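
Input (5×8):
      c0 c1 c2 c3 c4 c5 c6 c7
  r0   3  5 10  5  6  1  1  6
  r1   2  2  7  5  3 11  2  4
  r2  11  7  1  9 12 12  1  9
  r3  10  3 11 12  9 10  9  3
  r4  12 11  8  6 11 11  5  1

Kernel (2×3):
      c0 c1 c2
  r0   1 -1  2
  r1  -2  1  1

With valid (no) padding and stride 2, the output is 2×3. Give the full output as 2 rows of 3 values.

23 11 14
0 15 3

Output[0,0]: The receptive field on the input at this output position is [3 5 10 / 2 2 7]. Elementwise product with the kernel and sum: 3·1 + 5·-1 + 10·2 + 2·-2 + 2·1 + 7·1.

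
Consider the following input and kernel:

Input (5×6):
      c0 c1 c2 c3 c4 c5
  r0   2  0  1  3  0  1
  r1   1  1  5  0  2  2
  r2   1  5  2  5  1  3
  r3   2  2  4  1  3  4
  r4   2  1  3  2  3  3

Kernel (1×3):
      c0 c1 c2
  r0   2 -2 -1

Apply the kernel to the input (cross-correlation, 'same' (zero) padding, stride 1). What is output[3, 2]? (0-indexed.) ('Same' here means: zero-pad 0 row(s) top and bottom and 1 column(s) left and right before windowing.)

-5

The receptive field on the zero-padded input at this output position is [2 4 1]. Elementwise product with the kernel and sum: 2·2 + 4·-2 + 1·-1.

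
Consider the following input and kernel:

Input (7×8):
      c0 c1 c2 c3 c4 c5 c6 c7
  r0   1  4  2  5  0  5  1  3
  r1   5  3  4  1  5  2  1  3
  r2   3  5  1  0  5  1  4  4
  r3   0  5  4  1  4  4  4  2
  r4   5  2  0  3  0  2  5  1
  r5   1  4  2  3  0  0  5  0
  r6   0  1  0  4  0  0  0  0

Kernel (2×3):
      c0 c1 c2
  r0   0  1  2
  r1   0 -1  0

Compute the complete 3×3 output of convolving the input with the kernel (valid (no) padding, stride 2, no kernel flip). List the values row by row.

Output[0,0]: The receptive field on the input at this output position is [1 4 2 / 5 3 4]. Elementwise product with the kernel and sum: 4·1 + 2·2 + 3·-1.

5 4 5
2 9 5
-2 0 12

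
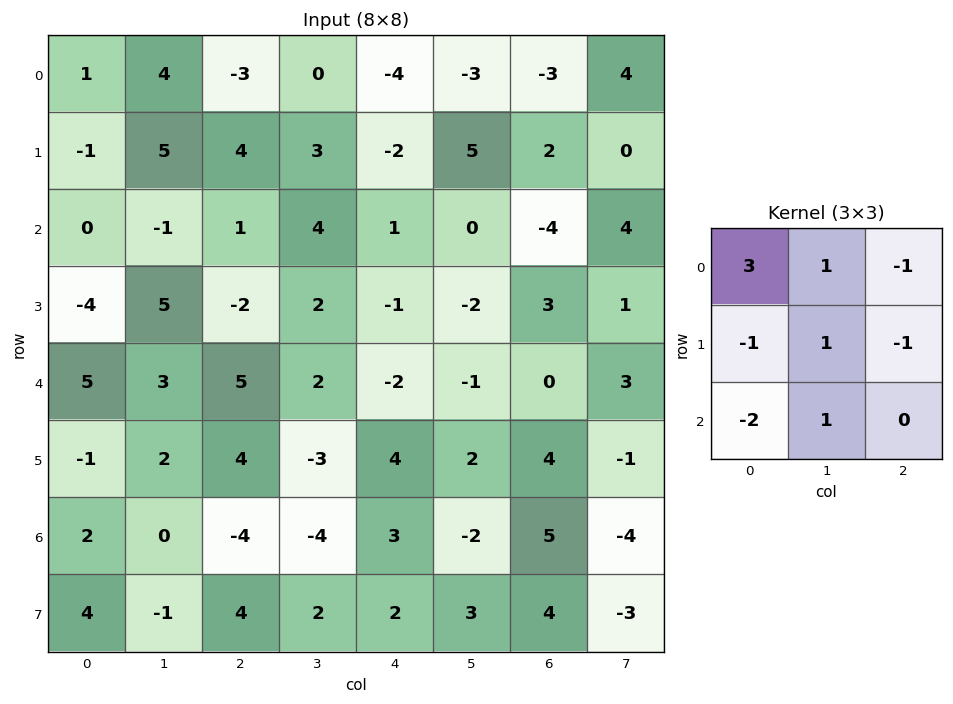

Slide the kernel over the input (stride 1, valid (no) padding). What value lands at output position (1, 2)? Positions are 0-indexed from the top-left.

25

The receptive field on the input at this output position is [4 3 -2 / 1 4 1 / -2 2 -1]. Elementwise product with the kernel and sum: 4·3 + 3·1 + -2·-1 + 1·-1 + 4·1 + 1·-1 + -2·-2 + 2·1.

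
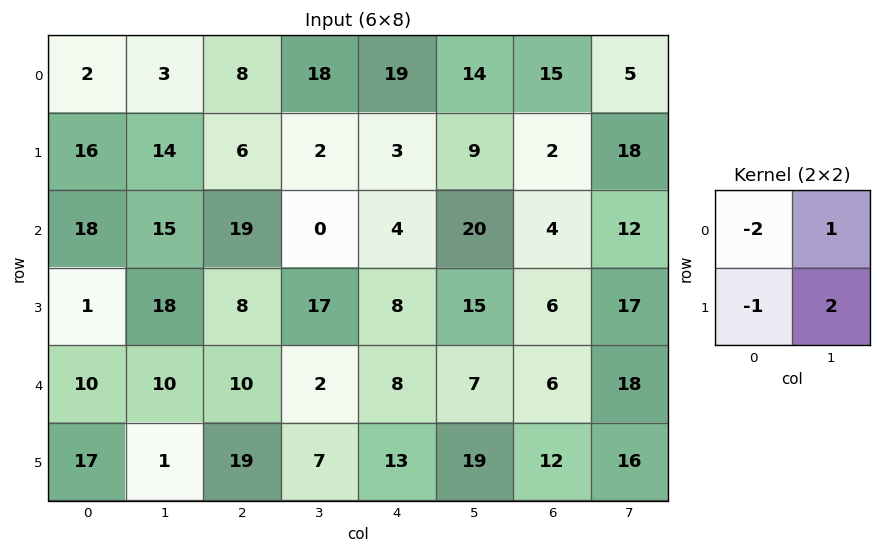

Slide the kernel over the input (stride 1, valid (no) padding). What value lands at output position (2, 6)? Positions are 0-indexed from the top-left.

32

The receptive field on the input at this output position is [4 12 / 6 17]. Elementwise product with the kernel and sum: 4·-2 + 12·1 + 6·-1 + 17·2.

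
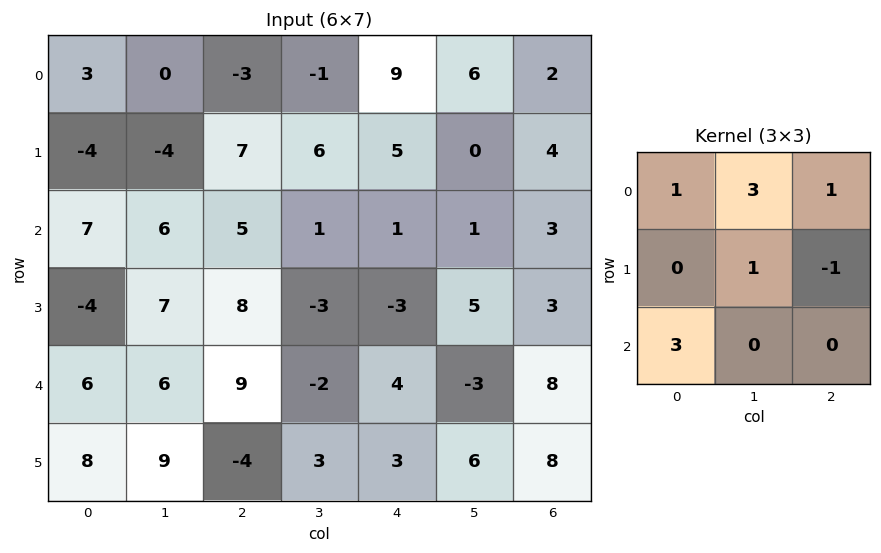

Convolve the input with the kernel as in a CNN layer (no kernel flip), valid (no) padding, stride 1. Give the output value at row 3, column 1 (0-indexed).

The receptive field on the input at this output position is [7 8 -3 / 6 9 -2 / 9 -4 3]. Elementwise product with the kernel and sum: 7·1 + 8·3 + -3·1 + 9·1 + -2·-1 + 9·3.

66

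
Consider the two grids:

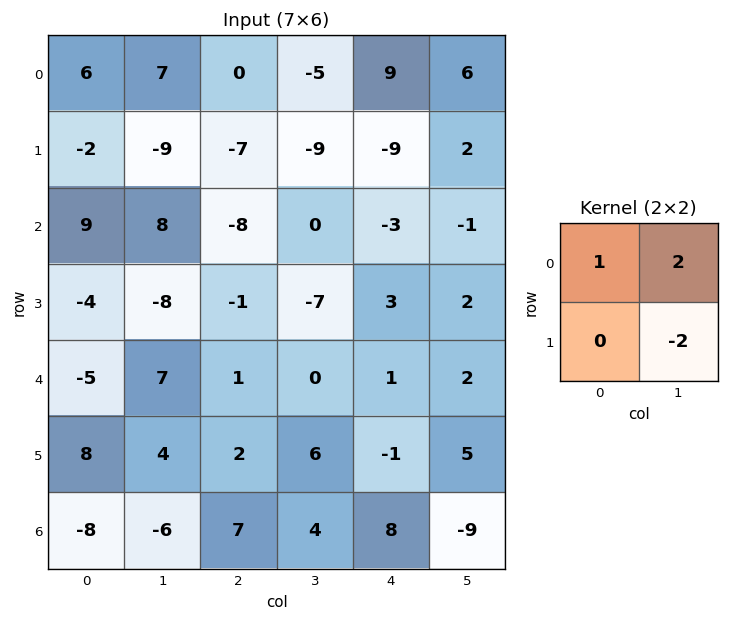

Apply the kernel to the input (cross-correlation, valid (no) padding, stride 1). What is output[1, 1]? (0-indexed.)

The receptive field on the input at this output position is [-9 -7 / 8 -8]. Elementwise product with the kernel and sum: -9·1 + -7·2 + -8·-2.

-7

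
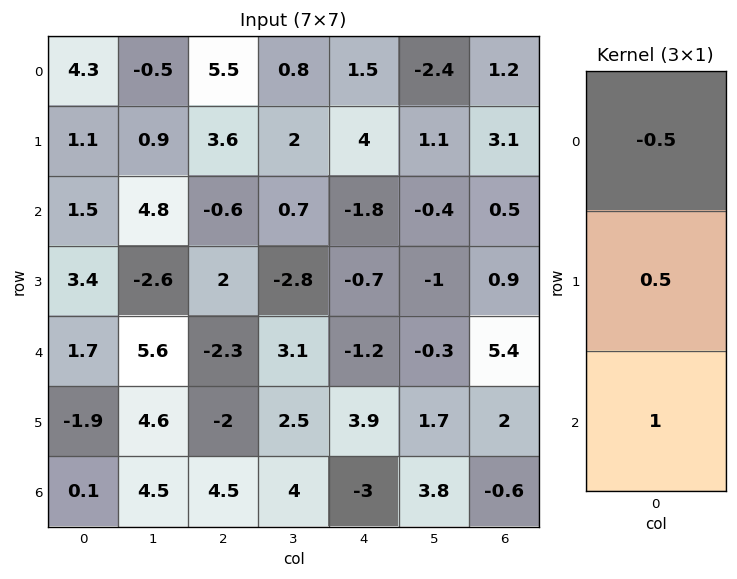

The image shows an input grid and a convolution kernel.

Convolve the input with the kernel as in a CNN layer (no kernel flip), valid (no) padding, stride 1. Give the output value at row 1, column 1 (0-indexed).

The receptive field on the input at this output position is [0.9 / 4.8 / -2.6]. Elementwise product with the kernel and sum: 0.9·-0.5 + 4.8·0.5 + -2.6·1.

-0.65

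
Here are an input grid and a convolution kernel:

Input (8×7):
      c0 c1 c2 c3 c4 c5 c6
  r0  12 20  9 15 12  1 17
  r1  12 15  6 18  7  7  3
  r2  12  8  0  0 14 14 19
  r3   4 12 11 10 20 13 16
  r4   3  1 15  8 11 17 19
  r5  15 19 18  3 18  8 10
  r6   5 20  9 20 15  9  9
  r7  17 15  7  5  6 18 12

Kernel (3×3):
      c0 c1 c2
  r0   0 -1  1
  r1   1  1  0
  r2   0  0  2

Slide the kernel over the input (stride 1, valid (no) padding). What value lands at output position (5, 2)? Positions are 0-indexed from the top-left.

The receptive field on the input at this output position is [18 3 18 / 9 20 15 / 7 5 6]. Elementwise product with the kernel and sum: 3·-1 + 18·1 + 9·1 + 20·1 + 6·2.

56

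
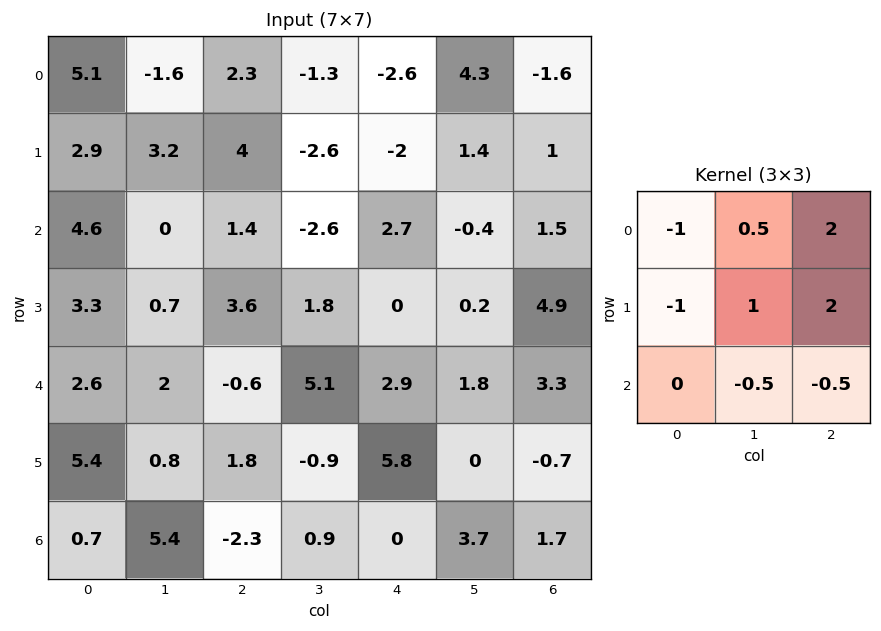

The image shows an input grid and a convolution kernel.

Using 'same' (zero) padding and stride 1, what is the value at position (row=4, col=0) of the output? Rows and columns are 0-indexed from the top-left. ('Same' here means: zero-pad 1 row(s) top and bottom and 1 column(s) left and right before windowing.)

The receptive field on the zero-padded input at this output position is [0 3.3 0.7 / 0 2.6 2 / 0 5.4 0.8]. Elementwise product with the kernel and sum: 0·-1 + 3.3·0.5 + 0.7·2 + 0·-1 + 2.6·1 + 2·2 + 5.4·-0.5 + 0.8·-0.5.

6.55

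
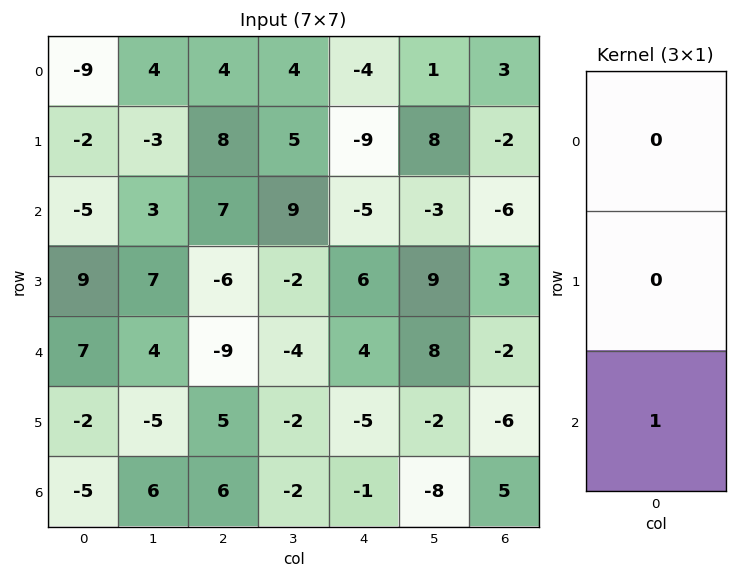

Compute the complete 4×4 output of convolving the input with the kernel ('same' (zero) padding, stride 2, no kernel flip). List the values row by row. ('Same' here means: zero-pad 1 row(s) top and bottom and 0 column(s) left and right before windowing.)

Output[0,0]: The receptive field on the zero-padded input at this output position is [0 / -9 / -2]. Elementwise product with the kernel and sum: -2·1.

-2 8 -9 -2
9 -6 6 3
-2 5 -5 -6
0 0 0 0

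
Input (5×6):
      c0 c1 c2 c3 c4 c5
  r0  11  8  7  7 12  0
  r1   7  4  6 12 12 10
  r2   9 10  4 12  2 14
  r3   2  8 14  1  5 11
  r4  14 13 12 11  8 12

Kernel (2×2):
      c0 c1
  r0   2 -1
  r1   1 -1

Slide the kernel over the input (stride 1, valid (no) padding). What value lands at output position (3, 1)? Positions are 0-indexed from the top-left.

3

The receptive field on the input at this output position is [8 14 / 13 12]. Elementwise product with the kernel and sum: 8·2 + 14·-1 + 13·1 + 12·-1.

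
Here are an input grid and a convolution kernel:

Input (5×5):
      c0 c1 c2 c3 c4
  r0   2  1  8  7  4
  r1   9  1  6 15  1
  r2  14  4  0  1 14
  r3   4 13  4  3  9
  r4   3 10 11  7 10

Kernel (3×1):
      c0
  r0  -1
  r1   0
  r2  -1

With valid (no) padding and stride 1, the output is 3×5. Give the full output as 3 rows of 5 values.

Output[0,0]: The receptive field on the input at this output position is [2 / 9 / 14]. Elementwise product with the kernel and sum: 2·-1 + 14·-1.
Output[0,1]: The receptive field on the input at this output position is [1 / 1 / 4]. Elementwise product with the kernel and sum: 1·-1 + 4·-1.

-16 -5 -8 -8 -18
-13 -14 -10 -18 -10
-17 -14 -11 -8 -24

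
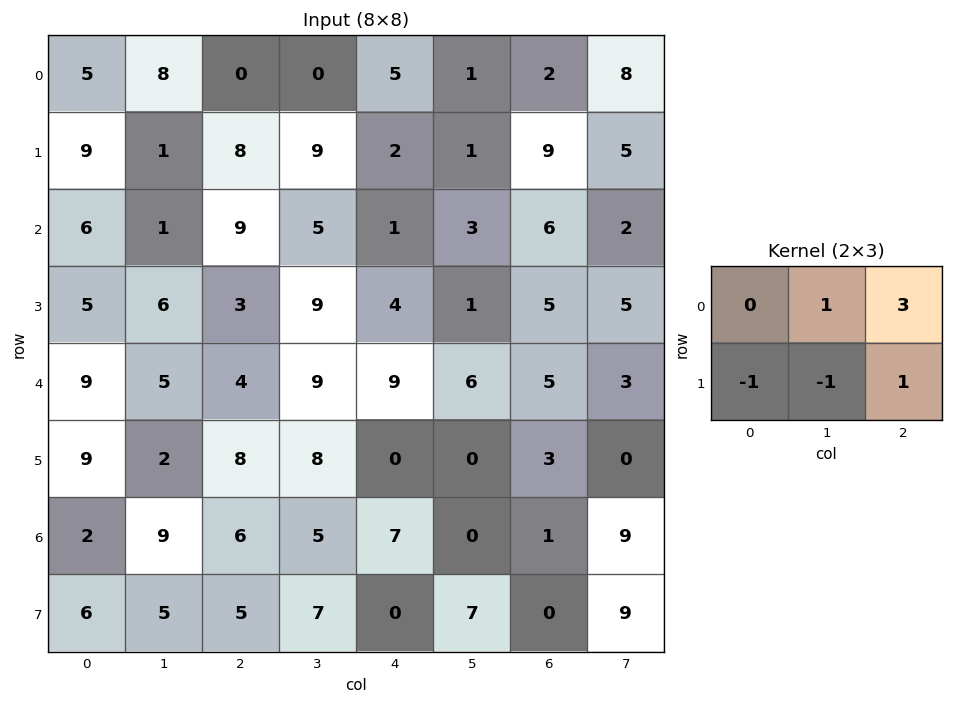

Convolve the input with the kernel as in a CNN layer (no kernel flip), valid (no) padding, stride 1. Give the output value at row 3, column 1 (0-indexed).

The receptive field on the input at this output position is [6 3 9 / 5 4 9]. Elementwise product with the kernel and sum: 3·1 + 9·3 + 5·-1 + 4·-1 + 9·1.

30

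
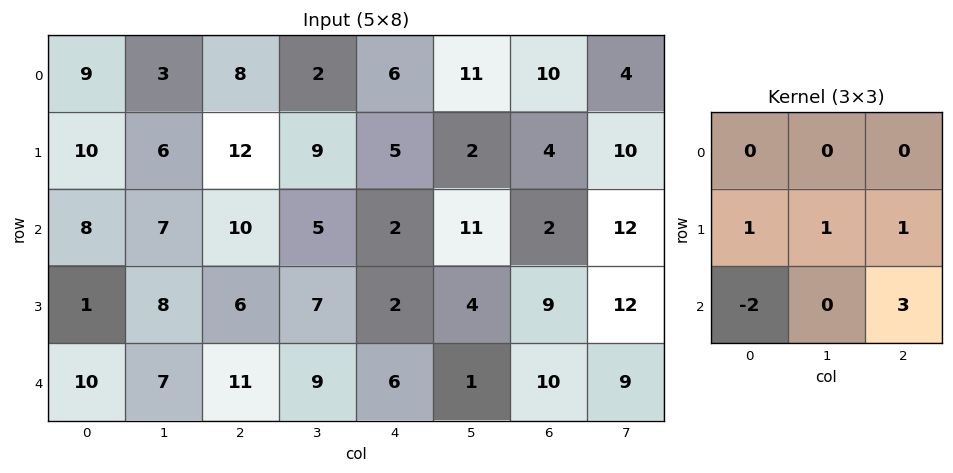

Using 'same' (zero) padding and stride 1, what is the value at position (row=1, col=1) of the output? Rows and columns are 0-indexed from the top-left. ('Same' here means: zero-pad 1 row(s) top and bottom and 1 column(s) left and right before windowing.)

The receptive field on the zero-padded input at this output position is [9 3 8 / 10 6 12 / 8 7 10]. Elementwise product with the kernel and sum: 10·1 + 6·1 + 12·1 + 8·-2 + 10·3.

42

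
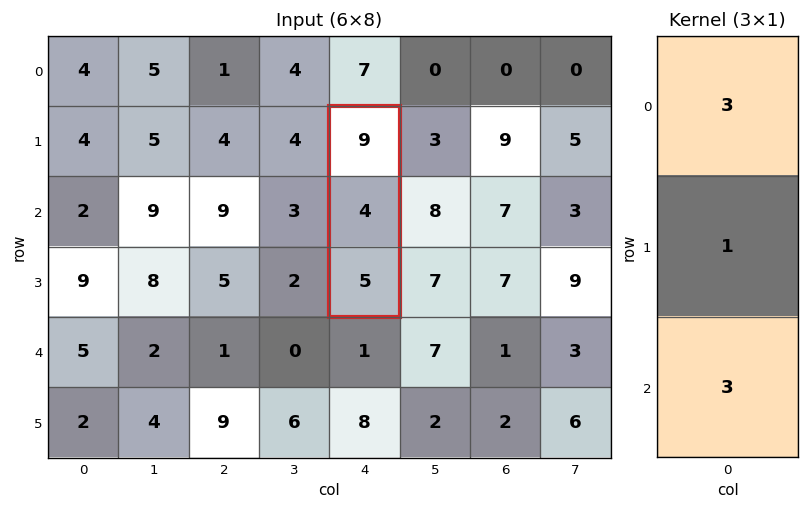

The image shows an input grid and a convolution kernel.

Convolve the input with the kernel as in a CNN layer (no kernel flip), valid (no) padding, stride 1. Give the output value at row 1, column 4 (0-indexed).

The receptive field on the input at this output position is [9 / 4 / 5]. Elementwise product with the kernel and sum: 9·3 + 4·1 + 5·3.

46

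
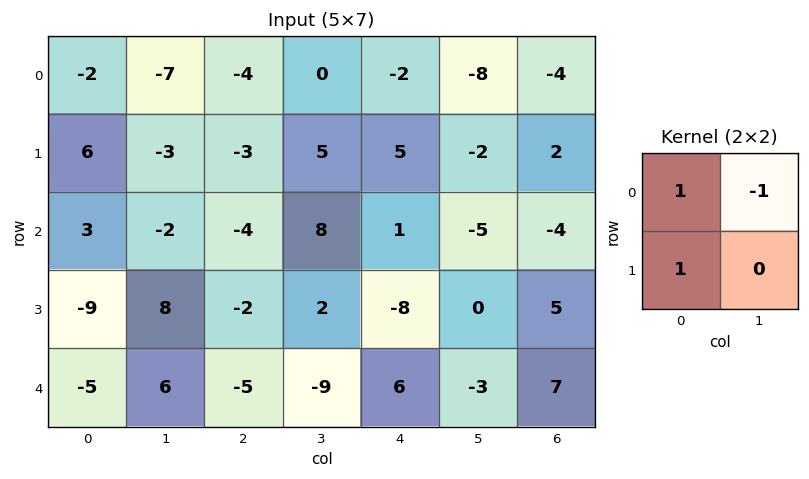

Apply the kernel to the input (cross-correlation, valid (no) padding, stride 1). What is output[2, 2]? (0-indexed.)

-14

The receptive field on the input at this output position is [-4 8 / -2 2]. Elementwise product with the kernel and sum: -4·1 + 8·-1 + -2·1.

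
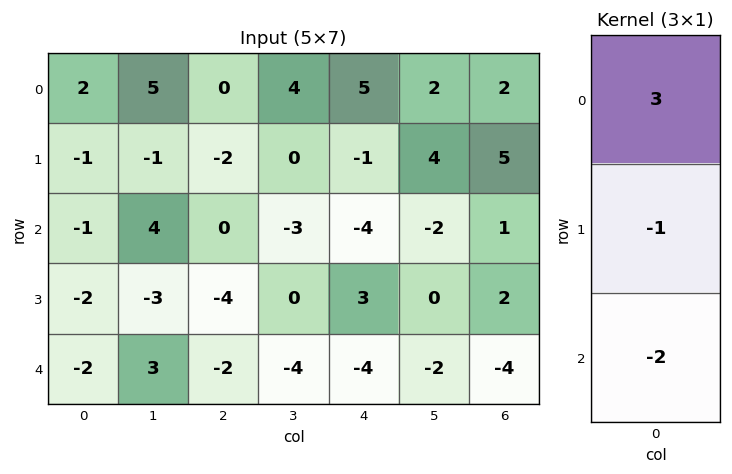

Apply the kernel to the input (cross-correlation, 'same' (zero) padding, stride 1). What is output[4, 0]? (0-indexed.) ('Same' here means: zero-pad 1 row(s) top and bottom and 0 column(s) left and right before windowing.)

-4

The receptive field on the zero-padded input at this output position is [-2 / -2 / 0]. Elementwise product with the kernel and sum: -2·3 + -2·-1 + 0·-2.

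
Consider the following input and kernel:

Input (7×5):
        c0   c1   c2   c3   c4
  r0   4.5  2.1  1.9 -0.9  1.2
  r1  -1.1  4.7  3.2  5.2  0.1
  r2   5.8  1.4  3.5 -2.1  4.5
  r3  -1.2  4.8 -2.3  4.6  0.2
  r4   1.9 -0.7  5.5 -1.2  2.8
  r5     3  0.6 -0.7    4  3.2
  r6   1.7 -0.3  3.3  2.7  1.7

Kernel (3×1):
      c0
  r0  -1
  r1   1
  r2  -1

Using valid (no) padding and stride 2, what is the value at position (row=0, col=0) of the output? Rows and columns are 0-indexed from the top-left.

-11.4

The receptive field on the input at this output position is [4.5 / -1.1 / 5.8]. Elementwise product with the kernel and sum: 4.5·-1 + -1.1·1 + 5.8·-1.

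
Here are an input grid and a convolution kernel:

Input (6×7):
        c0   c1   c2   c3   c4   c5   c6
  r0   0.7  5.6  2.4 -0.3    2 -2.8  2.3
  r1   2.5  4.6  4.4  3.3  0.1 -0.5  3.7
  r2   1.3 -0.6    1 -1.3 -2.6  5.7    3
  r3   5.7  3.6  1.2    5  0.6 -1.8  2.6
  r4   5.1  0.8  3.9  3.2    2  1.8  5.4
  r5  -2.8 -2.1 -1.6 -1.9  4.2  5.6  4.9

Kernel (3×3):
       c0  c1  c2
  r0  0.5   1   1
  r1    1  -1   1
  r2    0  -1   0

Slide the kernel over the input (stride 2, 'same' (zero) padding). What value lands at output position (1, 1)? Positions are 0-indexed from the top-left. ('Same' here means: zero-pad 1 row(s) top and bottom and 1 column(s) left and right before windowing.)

5.9

The receptive field on the zero-padded input at this output position is [4.6 4.4 3.3 / -0.6 1 -1.3 / 3.6 1.2 5]. Elementwise product with the kernel and sum: 4.6·0.5 + 4.4·1 + 3.3·1 + -0.6·1 + 1·-1 + -1.3·1 + 1.2·-1.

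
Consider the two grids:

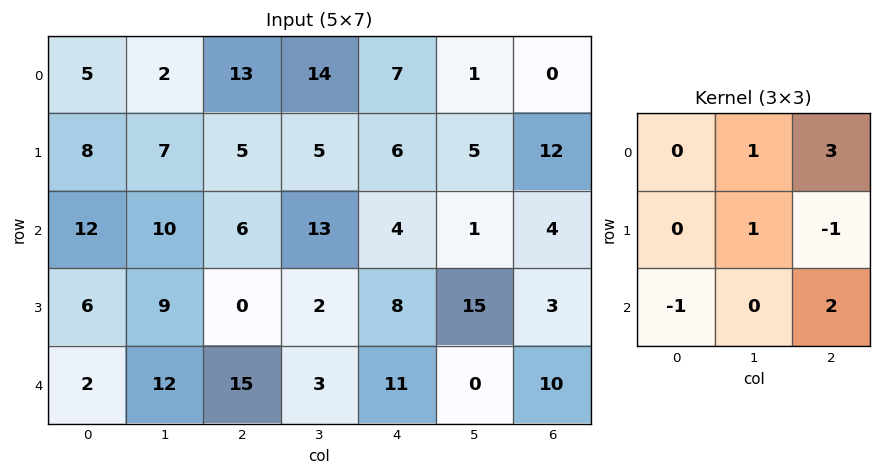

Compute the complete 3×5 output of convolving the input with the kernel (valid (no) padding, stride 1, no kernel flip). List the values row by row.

Output[0,0]: The receptive field on the input at this output position is [5 2 13 / 8 7 5 / 12 10 6]. Elementwise product with the kernel and sum: 2·1 + 13·3 + 7·1 + 5·-1 + 12·-1 + 6·2.

43 71 36 0 -2
20 8 48 52 36
65 37 26 -3 34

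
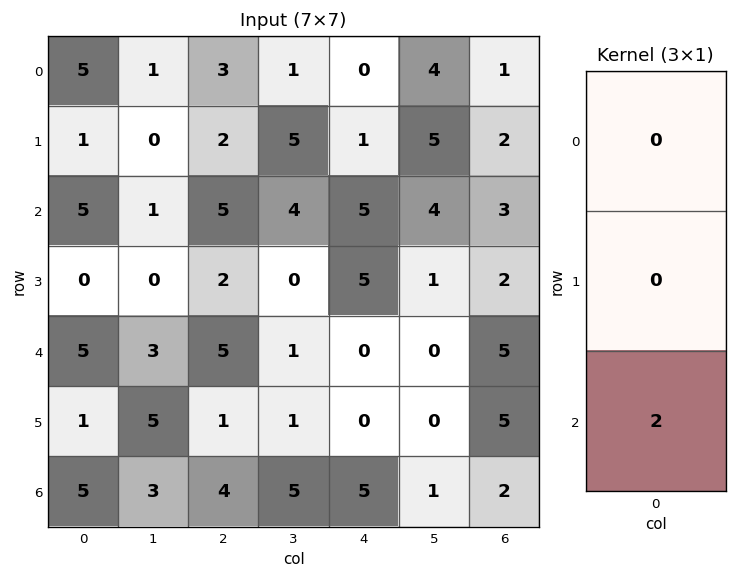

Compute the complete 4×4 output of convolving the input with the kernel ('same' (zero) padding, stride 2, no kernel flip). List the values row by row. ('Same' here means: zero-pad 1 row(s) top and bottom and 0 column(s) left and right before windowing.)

2 4 2 4
0 4 10 4
2 2 0 10
0 0 0 0

Output[0,0]: The receptive field on the zero-padded input at this output position is [0 / 5 / 1]. Elementwise product with the kernel and sum: 1·2.
Output[0,1]: The receptive field on the zero-padded input at this output position is [0 / 3 / 2]. Elementwise product with the kernel and sum: 2·2.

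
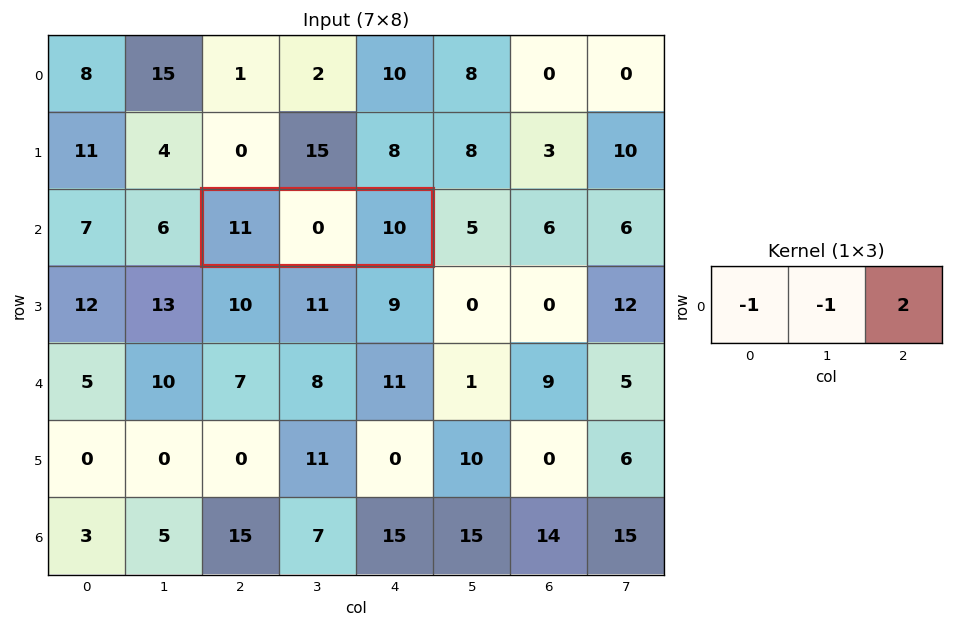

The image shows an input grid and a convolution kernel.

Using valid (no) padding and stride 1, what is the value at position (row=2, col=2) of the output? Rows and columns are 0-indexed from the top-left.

The receptive field on the input at this output position is [11 0 10]. Elementwise product with the kernel and sum: 11·-1 + 0·-1 + 10·2.

9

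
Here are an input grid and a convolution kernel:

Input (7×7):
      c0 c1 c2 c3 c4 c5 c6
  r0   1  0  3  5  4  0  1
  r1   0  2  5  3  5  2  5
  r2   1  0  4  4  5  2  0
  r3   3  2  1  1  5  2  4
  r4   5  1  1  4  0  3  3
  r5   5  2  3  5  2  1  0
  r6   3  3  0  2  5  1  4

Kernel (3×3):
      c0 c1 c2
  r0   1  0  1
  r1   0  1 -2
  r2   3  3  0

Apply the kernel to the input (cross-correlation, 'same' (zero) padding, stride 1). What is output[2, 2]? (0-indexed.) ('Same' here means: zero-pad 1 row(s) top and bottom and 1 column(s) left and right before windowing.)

10

The receptive field on the zero-padded input at this output position is [2 5 3 / 0 4 4 / 2 1 1]. Elementwise product with the kernel and sum: 2·1 + 3·1 + 4·1 + 4·-2 + 2·3 + 1·3.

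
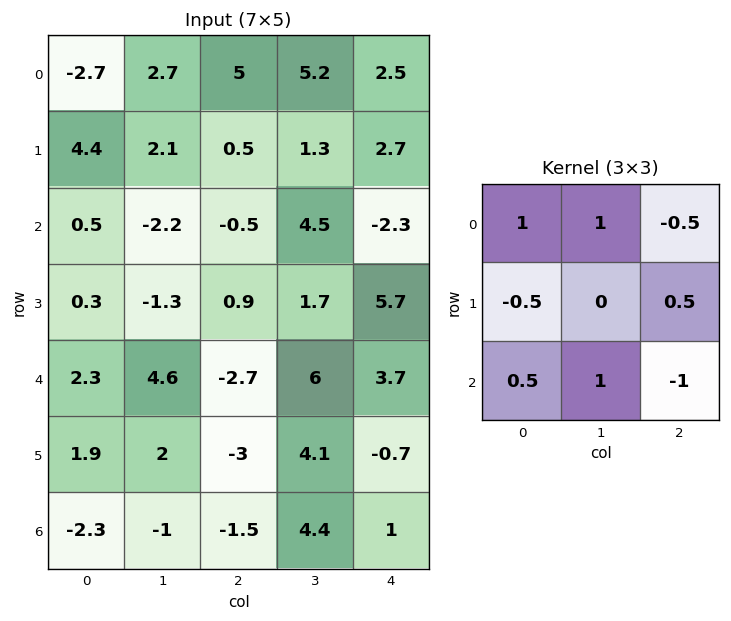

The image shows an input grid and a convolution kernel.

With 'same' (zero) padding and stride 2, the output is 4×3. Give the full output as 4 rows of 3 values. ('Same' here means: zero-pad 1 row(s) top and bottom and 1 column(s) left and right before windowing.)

3.65 1.5 0.75
3.85 3.85 8.3
3.15 -6.65 5.75
0.4 -0.35 1.2

Output[0,0]: The receptive field on the zero-padded input at this output position is [0 0 0 / 0 -2.7 2.7 / 0 4.4 2.1]. Elementwise product with the kernel and sum: 0·1 + 0·1 + 0·-0.5 + 0·-0.5 + 2.7·0.5 + 0·0.5 + 4.4·1 + 2.1·-1.
Output[0,1]: The receptive field on the zero-padded input at this output position is [0 0 0 / 2.7 5 5.2 / 2.1 0.5 1.3]. Elementwise product with the kernel and sum: 0·1 + 0·1 + 0·-0.5 + 2.7·-0.5 + 5.2·0.5 + 2.1·0.5 + 0.5·1 + 1.3·-1.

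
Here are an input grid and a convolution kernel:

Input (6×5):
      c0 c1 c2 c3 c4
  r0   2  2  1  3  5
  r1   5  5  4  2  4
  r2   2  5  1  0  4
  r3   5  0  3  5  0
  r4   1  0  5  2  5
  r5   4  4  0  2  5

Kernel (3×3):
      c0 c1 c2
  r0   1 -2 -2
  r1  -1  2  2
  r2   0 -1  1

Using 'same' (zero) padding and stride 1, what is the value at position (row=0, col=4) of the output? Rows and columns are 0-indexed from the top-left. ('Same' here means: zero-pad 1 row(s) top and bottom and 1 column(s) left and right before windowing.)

3

The receptive field on the zero-padded input at this output position is [0 0 0 / 3 5 0 / 2 4 0]. Elementwise product with the kernel and sum: 0·1 + 0·-2 + 0·-2 + 3·-1 + 5·2 + 0·2 + 4·-1 + 0·1.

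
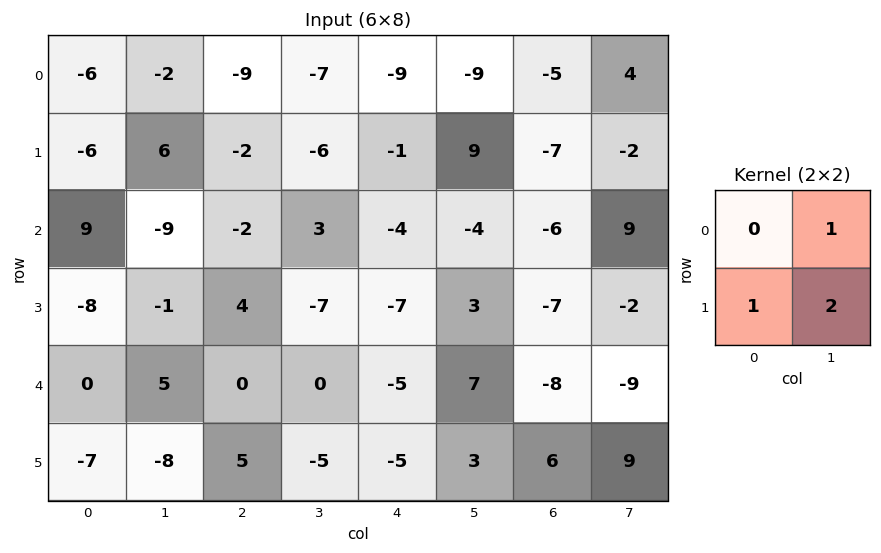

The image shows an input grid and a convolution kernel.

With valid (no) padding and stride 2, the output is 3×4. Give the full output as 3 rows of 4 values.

Output[0,0]: The receptive field on the input at this output position is [-6 -2 / -6 6]. Elementwise product with the kernel and sum: -2·1 + -6·1 + 6·2.
Output[0,1]: The receptive field on the input at this output position is [-9 -7 / -2 -6]. Elementwise product with the kernel and sum: -7·1 + -2·1 + -6·2.

4 -21 8 -7
-19 -7 -5 -2
-18 -5 8 15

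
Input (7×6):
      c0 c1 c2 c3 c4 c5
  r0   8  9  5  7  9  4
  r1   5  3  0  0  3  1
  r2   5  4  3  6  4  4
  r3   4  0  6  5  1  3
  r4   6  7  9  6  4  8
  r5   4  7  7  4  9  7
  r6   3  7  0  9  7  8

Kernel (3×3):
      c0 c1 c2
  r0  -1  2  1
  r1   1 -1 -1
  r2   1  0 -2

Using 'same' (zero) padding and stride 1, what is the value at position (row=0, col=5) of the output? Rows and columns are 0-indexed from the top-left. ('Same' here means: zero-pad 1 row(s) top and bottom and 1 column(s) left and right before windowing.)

8

The receptive field on the zero-padded input at this output position is [0 0 0 / 9 4 0 / 3 1 0]. Elementwise product with the kernel and sum: 0·-1 + 0·2 + 0·1 + 9·1 + 4·-1 + 0·-1 + 3·1 + 0·-2.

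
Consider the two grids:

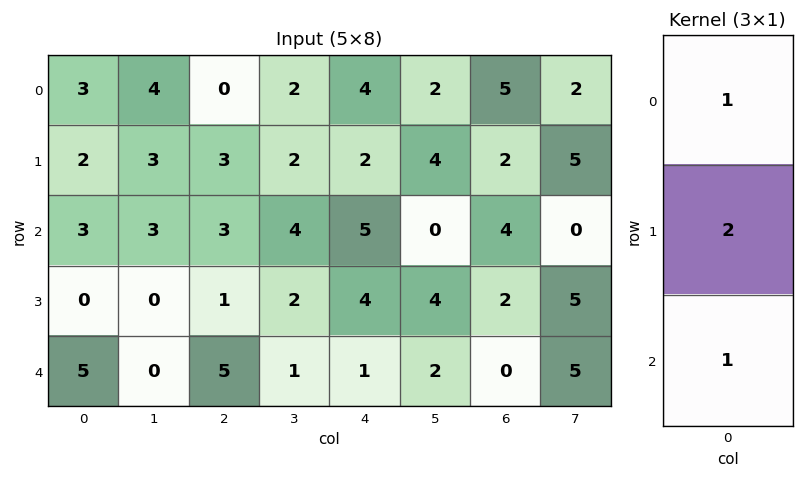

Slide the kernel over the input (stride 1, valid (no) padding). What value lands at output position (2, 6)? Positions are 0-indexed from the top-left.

8

The receptive field on the input at this output position is [4 / 2 / 0]. Elementwise product with the kernel and sum: 4·1 + 2·2 + 0·1.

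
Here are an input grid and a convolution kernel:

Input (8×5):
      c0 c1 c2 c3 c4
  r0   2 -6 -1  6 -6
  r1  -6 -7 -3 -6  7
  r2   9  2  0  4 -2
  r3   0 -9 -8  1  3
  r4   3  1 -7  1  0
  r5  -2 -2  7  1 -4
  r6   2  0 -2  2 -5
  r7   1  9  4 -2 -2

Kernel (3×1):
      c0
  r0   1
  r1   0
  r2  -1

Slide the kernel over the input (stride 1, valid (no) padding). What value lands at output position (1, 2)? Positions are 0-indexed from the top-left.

The receptive field on the input at this output position is [-3 / 0 / -8]. Elementwise product with the kernel and sum: -3·1 + -8·-1.

5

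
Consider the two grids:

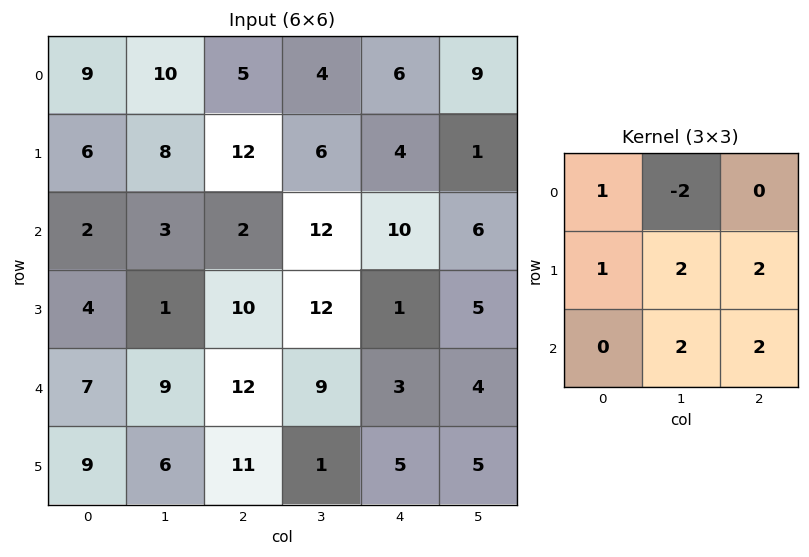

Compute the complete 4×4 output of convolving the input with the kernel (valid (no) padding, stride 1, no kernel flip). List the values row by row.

45 72 73 40
24 59 72 54
64 86 38 30
85 56 34 53

Output[0,0]: The receptive field on the input at this output position is [9 10 5 / 6 8 12 / 2 3 2]. Elementwise product with the kernel and sum: 9·1 + 10·-2 + 6·1 + 8·2 + 12·2 + 3·2 + 2·2.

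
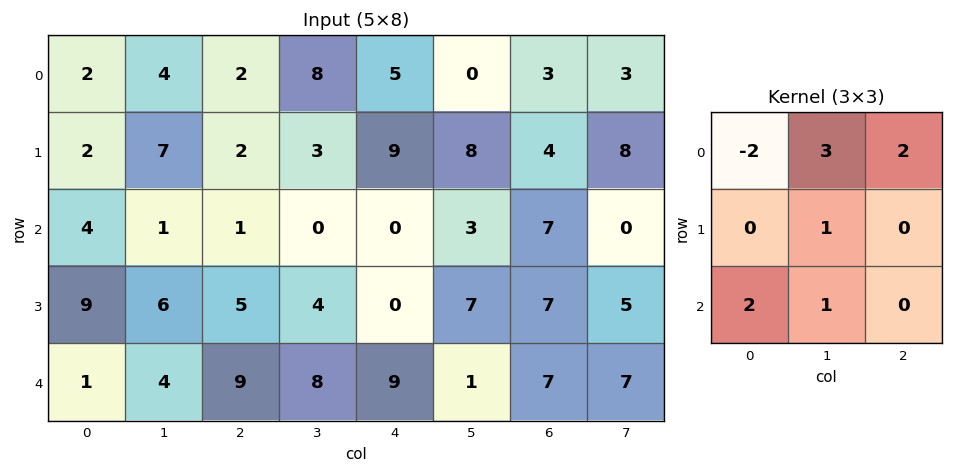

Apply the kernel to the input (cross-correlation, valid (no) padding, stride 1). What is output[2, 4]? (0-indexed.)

49

The receptive field on the input at this output position is [0 3 7 / 0 7 7 / 9 1 7]. Elementwise product with the kernel and sum: 0·-2 + 3·3 + 7·2 + 7·1 + 9·2 + 1·1.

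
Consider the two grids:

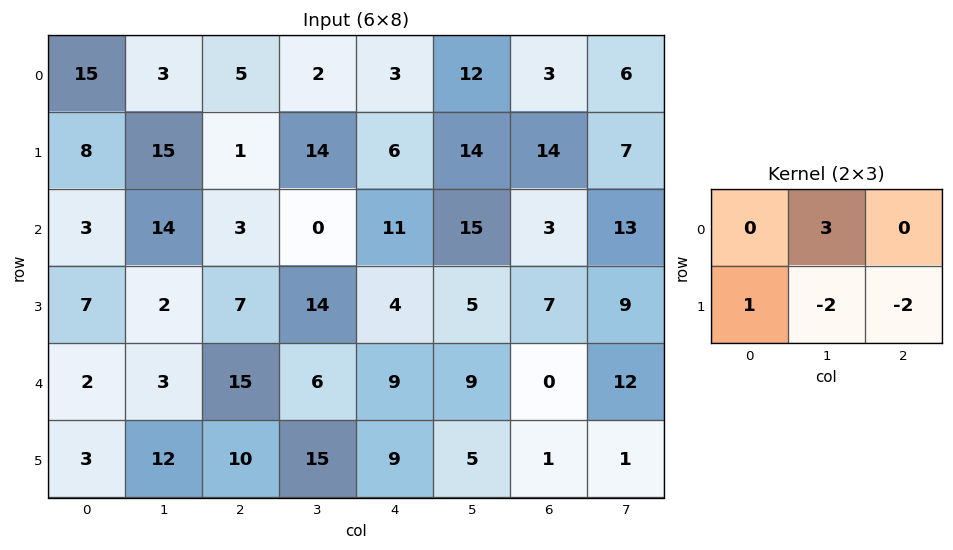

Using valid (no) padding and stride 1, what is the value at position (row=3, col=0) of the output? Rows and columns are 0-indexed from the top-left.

-28

The receptive field on the input at this output position is [7 2 7 / 2 3 15]. Elementwise product with the kernel and sum: 2·3 + 2·1 + 3·-2 + 15·-2.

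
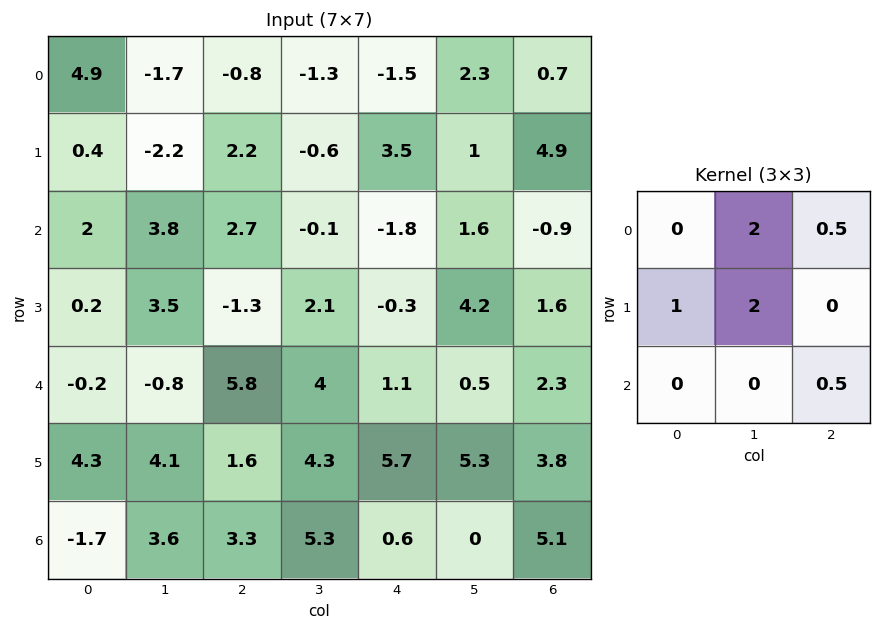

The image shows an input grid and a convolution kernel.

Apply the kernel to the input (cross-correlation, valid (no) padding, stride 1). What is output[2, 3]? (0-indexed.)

-1.05

The receptive field on the input at this output position is [-0.1 -1.8 1.6 / 2.1 -0.3 4.2 / 4 1.1 0.5]. Elementwise product with the kernel and sum: -1.8·2 + 1.6·0.5 + 2.1·1 + -0.3·2 + 0.5·0.5.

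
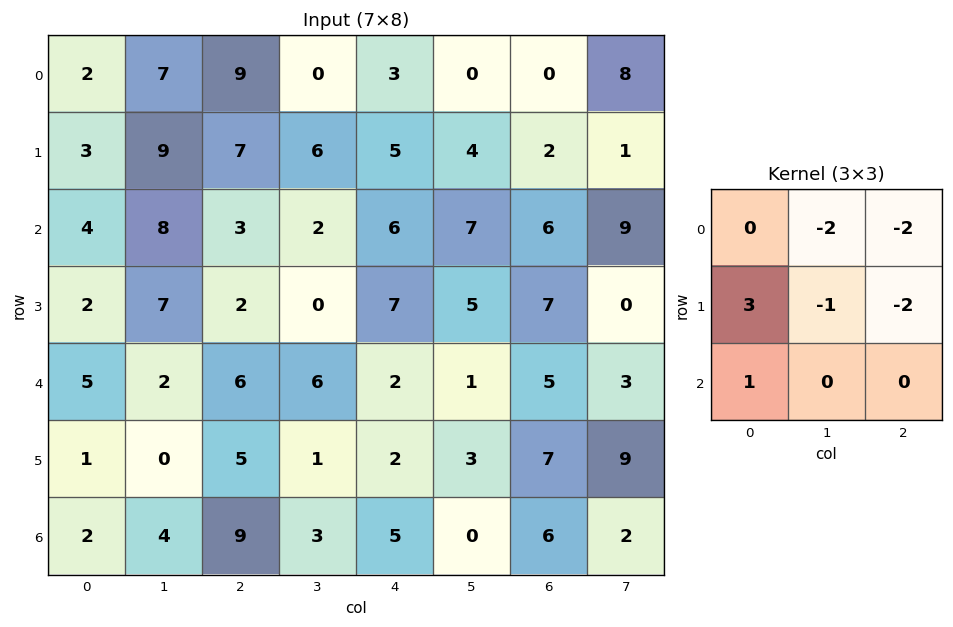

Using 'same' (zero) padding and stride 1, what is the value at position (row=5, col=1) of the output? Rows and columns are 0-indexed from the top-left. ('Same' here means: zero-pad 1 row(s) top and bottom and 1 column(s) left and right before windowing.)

-21

The receptive field on the zero-padded input at this output position is [5 2 6 / 1 0 5 / 2 4 9]. Elementwise product with the kernel and sum: 2·-2 + 6·-2 + 1·3 + 0·-1 + 5·-2 + 2·1.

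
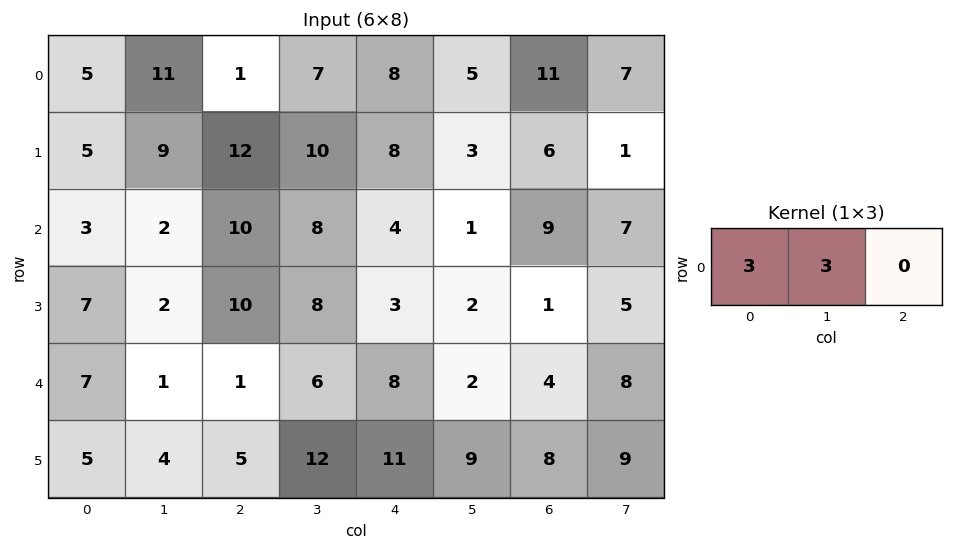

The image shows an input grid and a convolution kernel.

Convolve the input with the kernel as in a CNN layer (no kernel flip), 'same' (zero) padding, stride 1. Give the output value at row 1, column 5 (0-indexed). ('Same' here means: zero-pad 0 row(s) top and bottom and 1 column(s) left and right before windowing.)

33

The receptive field on the zero-padded input at this output position is [8 3 6]. Elementwise product with the kernel and sum: 8·3 + 3·3.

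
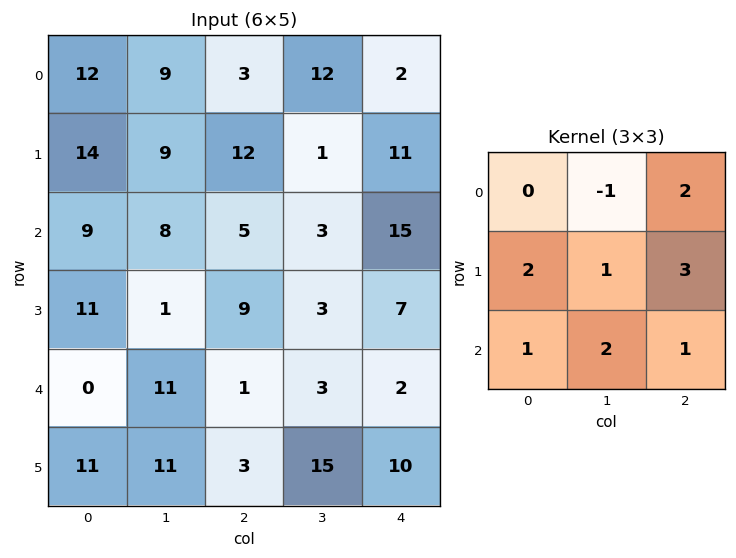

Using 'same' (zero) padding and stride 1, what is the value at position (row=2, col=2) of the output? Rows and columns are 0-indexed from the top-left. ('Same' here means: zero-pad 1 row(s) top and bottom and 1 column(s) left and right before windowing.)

42

The receptive field on the zero-padded input at this output position is [9 12 1 / 8 5 3 / 1 9 3]. Elementwise product with the kernel and sum: 12·-1 + 1·2 + 8·2 + 5·1 + 3·3 + 1·1 + 9·2 + 3·1.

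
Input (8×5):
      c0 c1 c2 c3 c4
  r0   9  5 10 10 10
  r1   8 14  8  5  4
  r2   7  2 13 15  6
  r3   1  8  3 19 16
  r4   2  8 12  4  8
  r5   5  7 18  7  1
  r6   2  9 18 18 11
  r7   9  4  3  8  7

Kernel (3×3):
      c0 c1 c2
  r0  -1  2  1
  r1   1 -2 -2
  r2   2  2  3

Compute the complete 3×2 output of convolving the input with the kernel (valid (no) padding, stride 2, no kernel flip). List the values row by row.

32 84
45 12
57 111

Output[0,0]: The receptive field on the input at this output position is [9 5 10 / 8 14 8 / 7 2 13]. Elementwise product with the kernel and sum: 9·-1 + 5·2 + 10·1 + 8·1 + 14·-2 + 8·-2 + 7·2 + 2·2 + 13·3.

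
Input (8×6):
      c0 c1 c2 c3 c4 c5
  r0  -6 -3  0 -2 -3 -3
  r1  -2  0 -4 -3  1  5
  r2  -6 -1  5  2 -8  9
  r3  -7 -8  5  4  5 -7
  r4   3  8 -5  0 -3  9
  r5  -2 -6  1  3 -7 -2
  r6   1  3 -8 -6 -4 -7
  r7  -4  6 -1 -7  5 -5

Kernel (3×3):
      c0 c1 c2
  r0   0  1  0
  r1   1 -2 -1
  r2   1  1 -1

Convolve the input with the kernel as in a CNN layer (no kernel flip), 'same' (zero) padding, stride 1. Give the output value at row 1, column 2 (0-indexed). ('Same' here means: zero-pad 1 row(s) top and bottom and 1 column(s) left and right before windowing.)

The receptive field on the zero-padded input at this output position is [-3 0 -2 / 0 -4 -3 / -1 5 2]. Elementwise product with the kernel and sum: 0·1 + 0·1 + -4·-2 + -3·-1 + -1·1 + 5·1 + 2·-1.

13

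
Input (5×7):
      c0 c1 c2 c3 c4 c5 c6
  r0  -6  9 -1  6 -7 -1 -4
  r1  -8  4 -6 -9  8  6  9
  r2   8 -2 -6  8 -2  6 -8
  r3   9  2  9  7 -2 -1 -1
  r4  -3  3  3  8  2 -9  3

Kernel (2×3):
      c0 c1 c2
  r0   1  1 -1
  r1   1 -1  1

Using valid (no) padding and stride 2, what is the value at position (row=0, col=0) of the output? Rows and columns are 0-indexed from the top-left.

-14

The receptive field on the input at this output position is [-6 9 -1 / -8 4 -6]. Elementwise product with the kernel and sum: -6·1 + 9·1 + -1·-1 + -8·1 + 4·-1 + -6·1.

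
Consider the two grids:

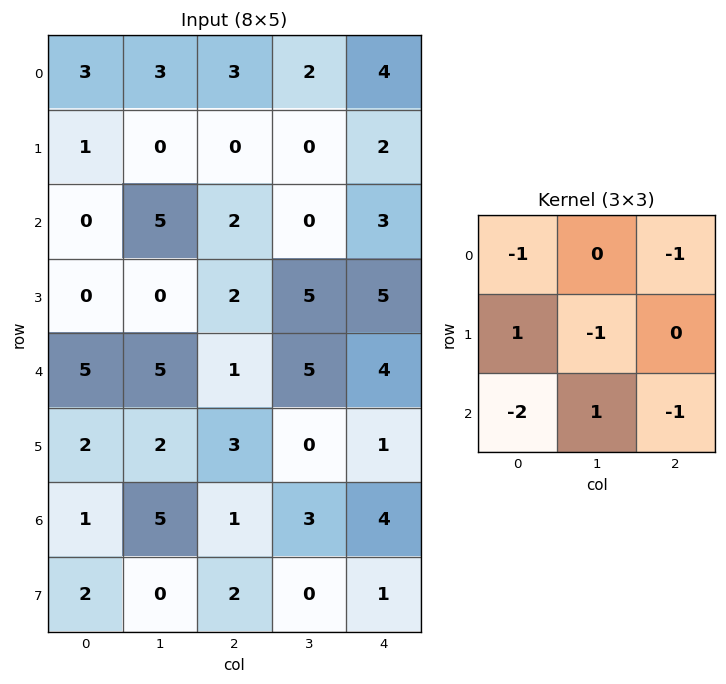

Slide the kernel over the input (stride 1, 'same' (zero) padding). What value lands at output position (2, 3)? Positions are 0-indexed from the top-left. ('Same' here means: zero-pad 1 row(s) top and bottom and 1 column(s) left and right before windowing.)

The receptive field on the zero-padded input at this output position is [0 0 2 / 2 0 3 / 2 5 5]. Elementwise product with the kernel and sum: 0·-1 + 2·-1 + 2·1 + 0·-1 + 2·-2 + 5·1 + 5·-1.

-4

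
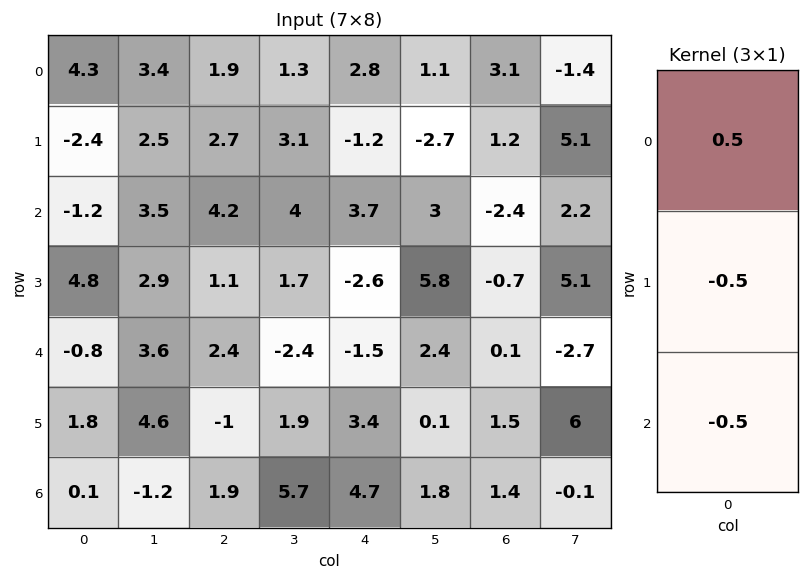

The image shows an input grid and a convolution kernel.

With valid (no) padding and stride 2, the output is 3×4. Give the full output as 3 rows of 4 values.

3.95 -2.5 0.15 2.15
-2.6 0.35 3.9 -0.9
-1.35 0.75 -4.8 -1.4

Output[0,0]: The receptive field on the input at this output position is [4.3 / -2.4 / -1.2]. Elementwise product with the kernel and sum: 4.3·0.5 + -2.4·-0.5 + -1.2·-0.5.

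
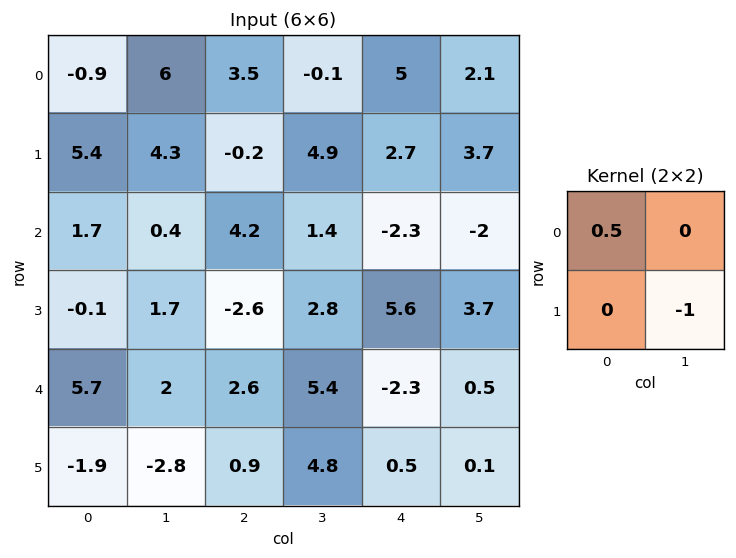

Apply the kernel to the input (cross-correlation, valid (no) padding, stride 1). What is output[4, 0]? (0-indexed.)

The receptive field on the input at this output position is [5.7 2 / -1.9 -2.8]. Elementwise product with the kernel and sum: 5.7·0.5 + -2.8·-1.

5.65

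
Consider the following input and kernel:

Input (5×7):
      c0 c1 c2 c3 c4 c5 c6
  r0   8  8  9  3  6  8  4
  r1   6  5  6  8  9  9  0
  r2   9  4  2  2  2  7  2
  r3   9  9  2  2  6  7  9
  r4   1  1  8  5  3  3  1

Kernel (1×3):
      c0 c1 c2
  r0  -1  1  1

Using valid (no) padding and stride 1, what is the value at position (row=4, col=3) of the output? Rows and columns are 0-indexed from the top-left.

The receptive field on the input at this output position is [5 3 3]. Elementwise product with the kernel and sum: 5·-1 + 3·1 + 3·1.

1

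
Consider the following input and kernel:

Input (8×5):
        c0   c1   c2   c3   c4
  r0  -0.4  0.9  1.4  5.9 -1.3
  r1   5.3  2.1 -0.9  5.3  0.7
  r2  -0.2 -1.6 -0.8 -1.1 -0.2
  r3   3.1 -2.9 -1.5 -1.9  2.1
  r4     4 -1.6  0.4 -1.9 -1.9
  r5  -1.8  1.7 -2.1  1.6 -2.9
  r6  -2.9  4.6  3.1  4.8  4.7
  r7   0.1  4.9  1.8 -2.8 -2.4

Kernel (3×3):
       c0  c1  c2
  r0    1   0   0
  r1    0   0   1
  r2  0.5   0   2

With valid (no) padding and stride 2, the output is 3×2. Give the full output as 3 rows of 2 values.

-3 1.3
1.1 -2.3
6.65 8.45

Output[0,0]: The receptive field on the input at this output position is [-0.4 0.9 1.4 / 5.3 2.1 -0.9 / -0.2 -1.6 -0.8]. Elementwise product with the kernel and sum: -0.4·1 + -0.9·1 + -0.2·0.5 + -0.8·2.
Output[0,1]: The receptive field on the input at this output position is [1.4 5.9 -1.3 / -0.9 5.3 0.7 / -0.8 -1.1 -0.2]. Elementwise product with the kernel and sum: 1.4·1 + 0.7·1 + -0.8·0.5 + -0.2·2.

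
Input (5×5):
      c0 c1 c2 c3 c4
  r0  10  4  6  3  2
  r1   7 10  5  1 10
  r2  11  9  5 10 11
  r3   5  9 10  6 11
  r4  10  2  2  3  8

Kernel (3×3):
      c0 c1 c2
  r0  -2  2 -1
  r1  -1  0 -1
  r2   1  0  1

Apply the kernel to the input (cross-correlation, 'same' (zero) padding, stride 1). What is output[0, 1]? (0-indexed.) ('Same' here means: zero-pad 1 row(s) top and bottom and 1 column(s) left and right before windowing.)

The receptive field on the zero-padded input at this output position is [0 0 0 / 10 4 6 / 7 10 5]. Elementwise product with the kernel and sum: 0·-2 + 0·2 + 0·-1 + 10·-1 + 6·-1 + 7·1 + 5·1.

-4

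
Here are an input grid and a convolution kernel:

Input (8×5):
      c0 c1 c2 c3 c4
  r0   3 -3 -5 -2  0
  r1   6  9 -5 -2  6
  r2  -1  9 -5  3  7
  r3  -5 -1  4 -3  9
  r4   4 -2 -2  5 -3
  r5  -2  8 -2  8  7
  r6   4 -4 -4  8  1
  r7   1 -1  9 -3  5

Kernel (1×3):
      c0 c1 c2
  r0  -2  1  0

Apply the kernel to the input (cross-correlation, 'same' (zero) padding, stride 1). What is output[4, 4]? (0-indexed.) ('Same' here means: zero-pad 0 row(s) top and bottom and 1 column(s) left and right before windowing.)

The receptive field on the zero-padded input at this output position is [5 -3 0]. Elementwise product with the kernel and sum: 5·-2 + -3·1.

-13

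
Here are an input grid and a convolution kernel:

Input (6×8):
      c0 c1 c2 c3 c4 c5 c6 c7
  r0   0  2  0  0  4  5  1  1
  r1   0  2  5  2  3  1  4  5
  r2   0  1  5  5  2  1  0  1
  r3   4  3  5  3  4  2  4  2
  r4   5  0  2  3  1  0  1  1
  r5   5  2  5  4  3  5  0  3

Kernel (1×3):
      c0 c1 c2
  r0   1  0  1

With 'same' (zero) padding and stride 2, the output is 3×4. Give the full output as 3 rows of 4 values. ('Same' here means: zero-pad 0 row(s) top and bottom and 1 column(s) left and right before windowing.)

2 2 5 6
1 6 6 2
0 3 3 1

Output[0,0]: The receptive field on the zero-padded input at this output position is [0 0 2]. Elementwise product with the kernel and sum: 0·1 + 2·1.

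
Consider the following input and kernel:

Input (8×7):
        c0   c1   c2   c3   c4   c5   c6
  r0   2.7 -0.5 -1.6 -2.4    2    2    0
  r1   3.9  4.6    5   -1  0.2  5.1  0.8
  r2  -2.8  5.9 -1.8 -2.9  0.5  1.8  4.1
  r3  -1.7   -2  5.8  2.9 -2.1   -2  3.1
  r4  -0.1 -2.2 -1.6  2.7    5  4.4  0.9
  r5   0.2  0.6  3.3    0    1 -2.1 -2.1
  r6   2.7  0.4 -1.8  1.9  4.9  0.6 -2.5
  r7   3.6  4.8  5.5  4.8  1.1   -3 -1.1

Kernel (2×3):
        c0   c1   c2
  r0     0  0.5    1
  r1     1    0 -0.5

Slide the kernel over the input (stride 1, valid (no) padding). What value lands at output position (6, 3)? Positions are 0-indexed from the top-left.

9.35

The receptive field on the input at this output position is [1.9 4.9 0.6 / 4.8 1.1 -3]. Elementwise product with the kernel and sum: 4.9·0.5 + 0.6·1 + 4.8·1 + -3·-0.5.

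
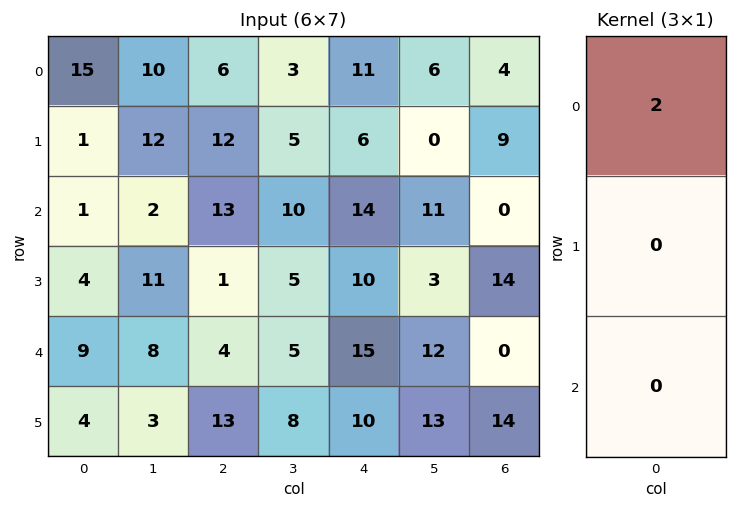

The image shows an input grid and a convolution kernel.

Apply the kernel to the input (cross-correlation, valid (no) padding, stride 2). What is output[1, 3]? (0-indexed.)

The receptive field on the input at this output position is [0 / 14 / 0]. Elementwise product with the kernel and sum: 0·2.

0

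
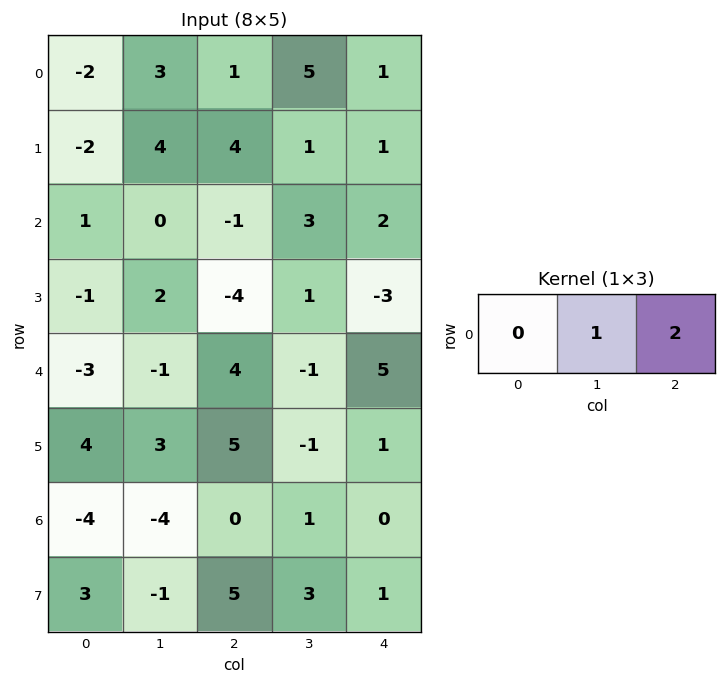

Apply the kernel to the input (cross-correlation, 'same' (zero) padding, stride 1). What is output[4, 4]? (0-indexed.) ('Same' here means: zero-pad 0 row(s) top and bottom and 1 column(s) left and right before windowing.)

5

The receptive field on the zero-padded input at this output position is [-1 5 0]. Elementwise product with the kernel and sum: 5·1 + 0·2.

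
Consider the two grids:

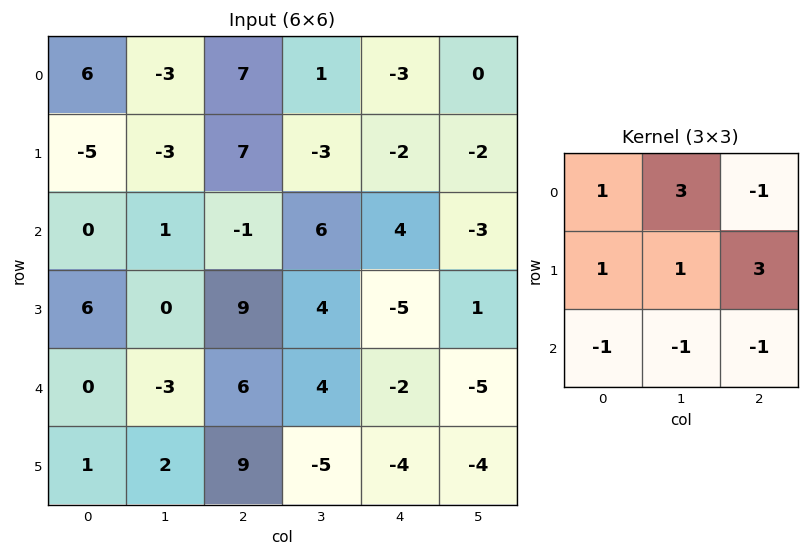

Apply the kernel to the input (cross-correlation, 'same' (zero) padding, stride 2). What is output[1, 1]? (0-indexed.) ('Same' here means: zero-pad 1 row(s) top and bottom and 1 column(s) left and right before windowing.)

26

The receptive field on the zero-padded input at this output position is [-3 7 -3 / 1 -1 6 / 0 9 4]. Elementwise product with the kernel and sum: -3·1 + 7·3 + -3·-1 + 1·1 + -1·1 + 6·3 + 0·-1 + 9·-1 + 4·-1.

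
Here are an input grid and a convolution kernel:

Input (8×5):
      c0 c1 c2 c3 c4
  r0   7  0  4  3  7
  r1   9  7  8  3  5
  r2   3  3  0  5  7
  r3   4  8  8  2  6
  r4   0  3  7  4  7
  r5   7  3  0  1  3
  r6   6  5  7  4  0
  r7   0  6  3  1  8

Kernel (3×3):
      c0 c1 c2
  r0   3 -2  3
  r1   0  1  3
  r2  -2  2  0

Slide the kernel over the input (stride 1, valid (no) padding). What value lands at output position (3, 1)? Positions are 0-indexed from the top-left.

27

The receptive field on the input at this output position is [8 8 2 / 3 7 4 / 3 0 1]. Elementwise product with the kernel and sum: 8·3 + 8·-2 + 2·3 + 7·1 + 4·3 + 3·-2 + 0·2.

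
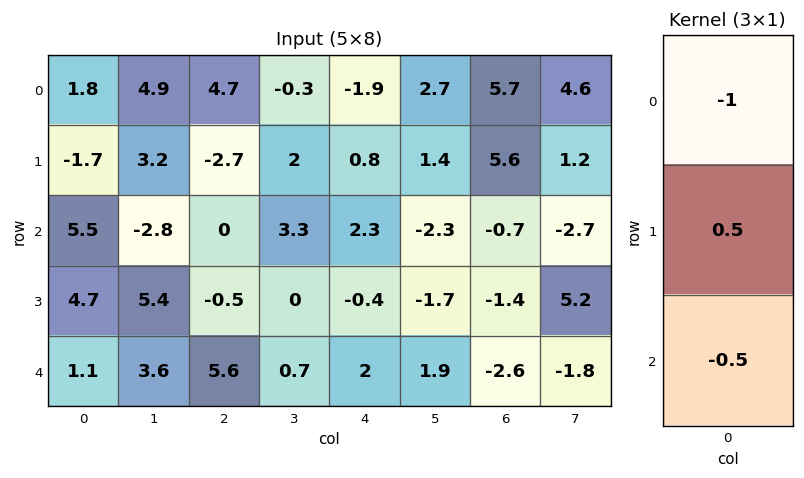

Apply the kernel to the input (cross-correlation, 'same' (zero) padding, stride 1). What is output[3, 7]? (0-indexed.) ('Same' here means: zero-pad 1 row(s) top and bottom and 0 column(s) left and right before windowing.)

6.2

The receptive field on the zero-padded input at this output position is [-2.7 / 5.2 / -1.8]. Elementwise product with the kernel and sum: -2.7·-1 + 5.2·0.5 + -1.8·-0.5.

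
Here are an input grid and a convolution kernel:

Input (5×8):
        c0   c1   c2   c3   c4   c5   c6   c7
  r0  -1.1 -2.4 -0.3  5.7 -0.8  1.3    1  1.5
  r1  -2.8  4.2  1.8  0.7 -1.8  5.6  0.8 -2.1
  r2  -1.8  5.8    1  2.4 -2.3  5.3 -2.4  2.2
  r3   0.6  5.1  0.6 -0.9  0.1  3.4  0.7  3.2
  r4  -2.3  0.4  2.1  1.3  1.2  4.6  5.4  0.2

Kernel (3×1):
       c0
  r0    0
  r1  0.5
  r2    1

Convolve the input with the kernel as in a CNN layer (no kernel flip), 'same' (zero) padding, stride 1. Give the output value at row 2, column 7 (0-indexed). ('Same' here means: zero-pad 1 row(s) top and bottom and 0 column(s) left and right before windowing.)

The receptive field on the zero-padded input at this output position is [-2.1 / 2.2 / 3.2]. Elementwise product with the kernel and sum: 2.2·0.5 + 3.2·1.

4.3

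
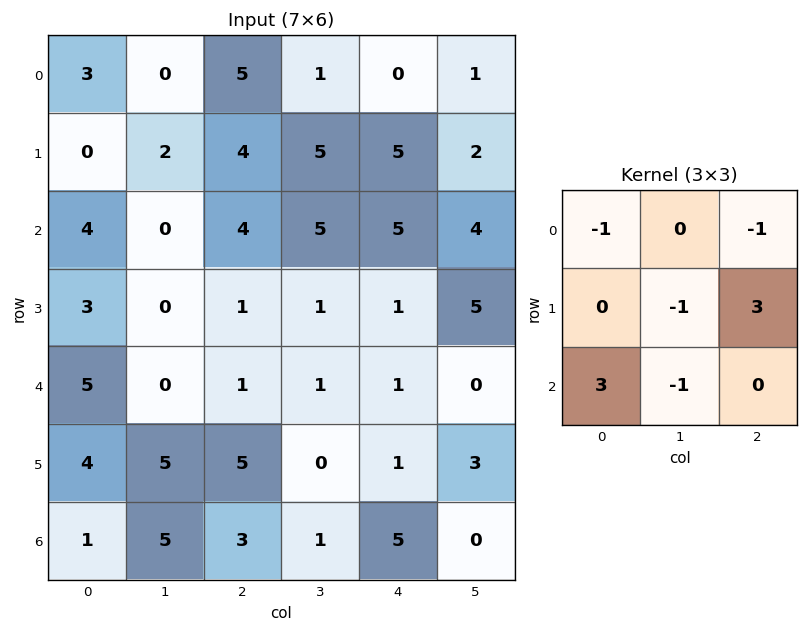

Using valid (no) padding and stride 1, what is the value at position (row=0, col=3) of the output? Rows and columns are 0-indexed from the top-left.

The receptive field on the input at this output position is [1 0 1 / 5 5 2 / 5 5 4]. Elementwise product with the kernel and sum: 1·-1 + 1·-1 + 5·-1 + 2·3 + 5·3 + 5·-1.

9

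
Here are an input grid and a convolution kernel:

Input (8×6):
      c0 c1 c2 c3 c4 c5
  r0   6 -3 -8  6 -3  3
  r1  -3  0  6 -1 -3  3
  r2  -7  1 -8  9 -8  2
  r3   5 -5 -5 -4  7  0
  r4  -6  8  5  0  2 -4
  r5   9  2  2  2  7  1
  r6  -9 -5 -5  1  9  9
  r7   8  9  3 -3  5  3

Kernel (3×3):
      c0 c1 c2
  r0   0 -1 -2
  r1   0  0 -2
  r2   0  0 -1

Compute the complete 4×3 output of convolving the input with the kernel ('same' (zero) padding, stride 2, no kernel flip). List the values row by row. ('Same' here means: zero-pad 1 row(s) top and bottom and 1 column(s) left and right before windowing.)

6 -11 -9
6 -18 -7
-13 11 0
-12 -5 -30

Output[0,0]: The receptive field on the zero-padded input at this output position is [0 0 0 / 0 6 -3 / 0 -3 0]. Elementwise product with the kernel and sum: 0·-1 + 0·-2 + -3·-2 + 0·-1.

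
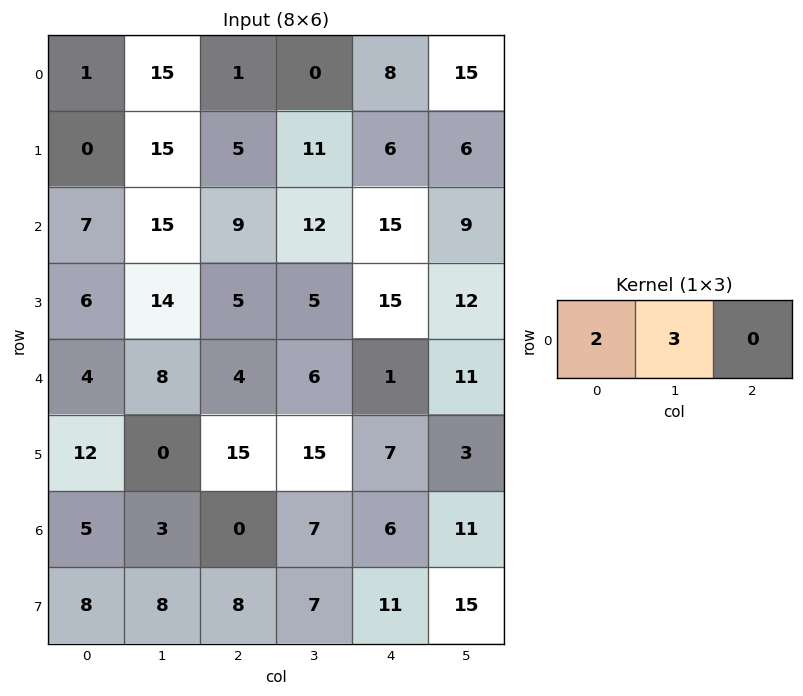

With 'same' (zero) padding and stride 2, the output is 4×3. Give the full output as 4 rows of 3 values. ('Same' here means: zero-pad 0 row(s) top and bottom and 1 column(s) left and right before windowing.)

Output[0,0]: The receptive field on the zero-padded input at this output position is [0 1 15]. Elementwise product with the kernel and sum: 0·2 + 1·3.

3 33 24
21 57 69
12 28 15
15 6 32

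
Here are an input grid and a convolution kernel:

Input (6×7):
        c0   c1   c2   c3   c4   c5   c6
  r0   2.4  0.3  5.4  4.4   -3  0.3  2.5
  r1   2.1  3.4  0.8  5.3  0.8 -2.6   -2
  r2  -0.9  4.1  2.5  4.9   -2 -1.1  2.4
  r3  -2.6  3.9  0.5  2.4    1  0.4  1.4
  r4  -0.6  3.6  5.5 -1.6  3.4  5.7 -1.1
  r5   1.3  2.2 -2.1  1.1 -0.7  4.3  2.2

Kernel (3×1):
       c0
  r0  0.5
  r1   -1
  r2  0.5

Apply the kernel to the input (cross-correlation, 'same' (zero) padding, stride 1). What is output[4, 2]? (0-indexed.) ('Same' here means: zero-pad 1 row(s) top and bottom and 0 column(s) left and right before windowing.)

-6.3

The receptive field on the zero-padded input at this output position is [0.5 / 5.5 / -2.1]. Elementwise product with the kernel and sum: 0.5·0.5 + 5.5·-1 + -2.1·0.5.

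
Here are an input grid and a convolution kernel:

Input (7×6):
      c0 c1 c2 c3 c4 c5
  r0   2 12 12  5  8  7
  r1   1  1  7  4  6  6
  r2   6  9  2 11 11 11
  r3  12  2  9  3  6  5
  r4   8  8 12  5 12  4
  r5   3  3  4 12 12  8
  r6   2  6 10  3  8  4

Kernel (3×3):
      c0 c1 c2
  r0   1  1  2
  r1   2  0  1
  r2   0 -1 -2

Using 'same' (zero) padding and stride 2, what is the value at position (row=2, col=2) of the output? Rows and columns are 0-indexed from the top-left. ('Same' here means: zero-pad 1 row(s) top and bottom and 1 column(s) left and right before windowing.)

The receptive field on the zero-padded input at this output position is [3 6 5 / 5 12 4 / 12 12 8]. Elementwise product with the kernel and sum: 3·1 + 6·1 + 5·2 + 5·2 + 4·1 + 12·-1 + 8·-2.

5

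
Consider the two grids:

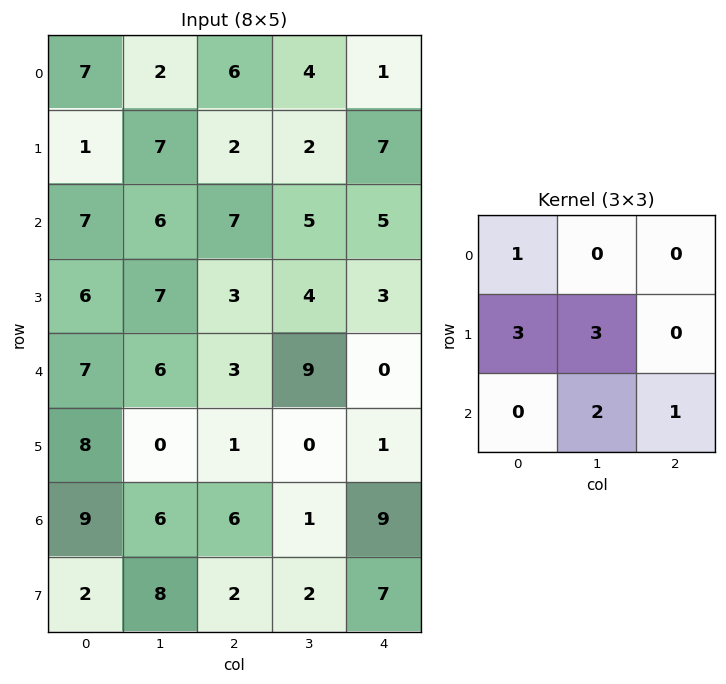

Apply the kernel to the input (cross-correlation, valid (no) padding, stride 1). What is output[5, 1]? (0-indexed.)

The receptive field on the input at this output position is [0 1 0 / 6 6 1 / 8 2 2]. Elementwise product with the kernel and sum: 0·1 + 6·3 + 6·3 + 2·2 + 2·1.

42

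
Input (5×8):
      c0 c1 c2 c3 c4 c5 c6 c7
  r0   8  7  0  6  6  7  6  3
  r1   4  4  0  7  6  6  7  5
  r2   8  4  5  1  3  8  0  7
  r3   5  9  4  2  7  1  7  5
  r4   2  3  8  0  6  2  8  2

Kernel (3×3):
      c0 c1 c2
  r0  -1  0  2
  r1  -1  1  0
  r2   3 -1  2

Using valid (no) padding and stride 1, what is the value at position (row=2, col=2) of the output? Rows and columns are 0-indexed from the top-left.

The receptive field on the input at this output position is [5 1 3 / 4 2 7 / 8 0 6]. Elementwise product with the kernel and sum: 5·-1 + 3·2 + 4·-1 + 2·1 + 8·3 + 0·-1 + 6·2.

35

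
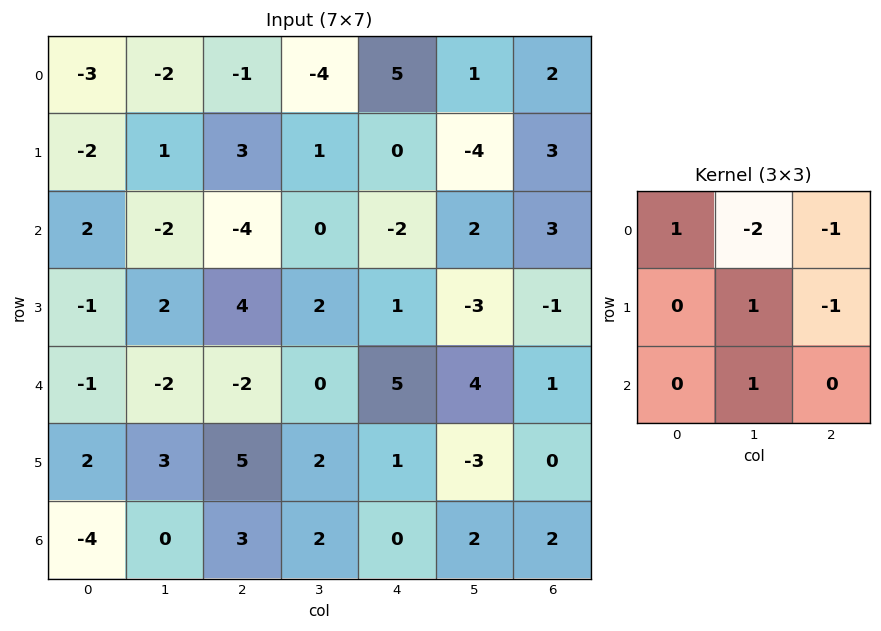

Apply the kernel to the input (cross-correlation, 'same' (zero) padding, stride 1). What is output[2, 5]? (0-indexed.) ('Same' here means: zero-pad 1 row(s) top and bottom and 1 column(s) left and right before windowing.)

The receptive field on the zero-padded input at this output position is [0 -4 3 / -2 2 3 / 1 -3 -1]. Elementwise product with the kernel and sum: 0·1 + -4·-2 + 3·-1 + 2·1 + 3·-1 + -3·1.

1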